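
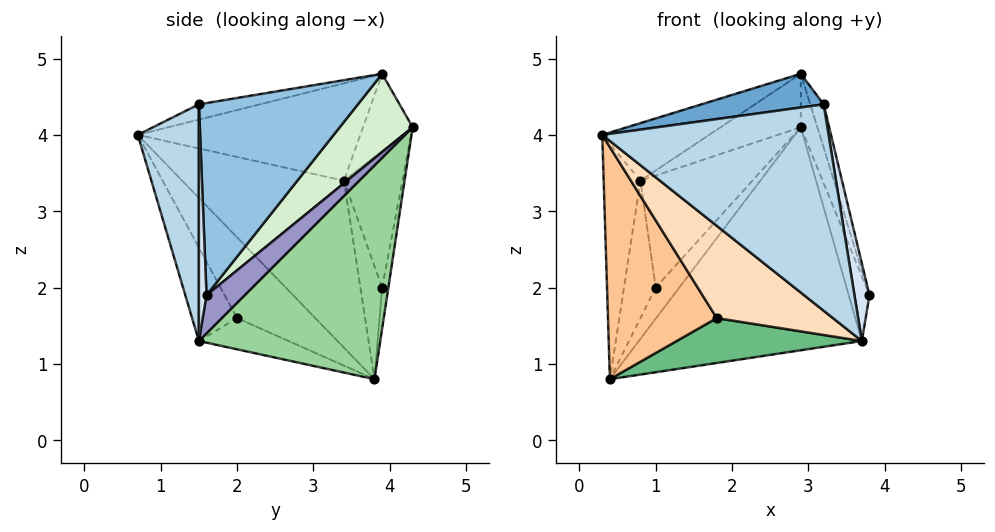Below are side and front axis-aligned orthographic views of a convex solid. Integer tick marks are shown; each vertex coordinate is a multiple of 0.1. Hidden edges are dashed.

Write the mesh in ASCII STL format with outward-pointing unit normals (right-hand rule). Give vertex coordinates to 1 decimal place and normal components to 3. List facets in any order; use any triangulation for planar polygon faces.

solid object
 facet normal -0.087 -0.174 0.981
  outer loop
   vertex 3.2 1.5 4.4
   vertex 2.9 3.9 4.8
   vertex 0.3 0.7 4.0
  endloop
 endfacet
 facet normal 0.968 0.082 0.236
  outer loop
   vertex 3.2 1.5 4.4
   vertex 3.8 1.6 1.9
   vertex 2.9 3.9 4.8
  endloop
 endfacet
 facet normal 0.260 -0.965 0.042
  outer loop
   vertex 3.7 1.5 1.3
   vertex 3.2 1.5 4.4
   vertex 0.3 0.7 4.0
  endloop
 endfacet
 facet normal 0.452 -0.889 0.073
  outer loop
   vertex 3.7 1.5 1.3
   vertex 3.8 1.6 1.9
   vertex 3.2 1.5 4.4
  endloop
 endfacet
 facet normal -0.959 0.218 0.181
  outer loop
   vertex 0.8 3.4 3.4
   vertex 0.4 3.8 0.8
   vertex 0.3 0.7 4.0
  endloop
 endfacet
 facet normal -0.578 0.278 0.768
  outer loop
   vertex 0.8 3.4 3.4
   vertex 0.3 0.7 4.0
   vertex 2.9 3.9 4.8
  endloop
 endfacet
 facet normal -0.455 -0.632 -0.627
  outer loop
   vertex 1.8 2.0 1.6
   vertex 0.3 0.7 4.0
   vertex 0.4 3.8 0.8
  endloop
 endfacet
 facet normal -0.291 -0.753 -0.590
  outer loop
   vertex 1.8 2.0 1.6
   vertex 3.7 1.5 1.3
   vertex 0.3 0.7 4.0
  endloop
 endfacet
 facet normal -0.271 -0.559 -0.784
  outer loop
   vertex 1.8 2.0 1.6
   vertex 0.4 3.8 0.8
   vertex 3.7 1.5 1.3
  endloop
 endfacet
 facet normal 0.542 0.667 -0.512
  outer loop
   vertex 2.9 4.3 4.1
   vertex 3.7 1.5 1.3
   vertex 0.4 3.8 0.8
  endloop
 endfacet
 facet normal -0.473 0.765 0.437
  outer loop
   vertex 2.9 4.3 4.1
   vertex 0.8 3.4 3.4
   vertex 2.9 3.9 4.8
  endloop
 endfacet
 facet normal 0.967 0.220 0.126
  outer loop
   vertex 2.9 4.3 4.1
   vertex 2.9 3.9 4.8
   vertex 3.8 1.6 1.9
  endloop
 endfacet
 facet normal 0.857 0.465 -0.220
  outer loop
   vertex 2.9 4.3 4.1
   vertex 3.8 1.6 1.9
   vertex 3.7 1.5 1.3
  endloop
 endfacet
 facet normal -0.553 0.807 0.209
  outer loop
   vertex 1.0 3.9 2.0
   vertex 0.4 3.8 0.8
   vertex 0.8 3.4 3.4
  endloop
 endfacet
 facet normal -0.256 0.966 0.047
  outer loop
   vertex 1.0 3.9 2.0
   vertex 2.9 4.3 4.1
   vertex 0.4 3.8 0.8
  endloop
 endfacet
 facet normal -0.449 0.860 0.243
  outer loop
   vertex 1.0 3.9 2.0
   vertex 0.8 3.4 3.4
   vertex 2.9 4.3 4.1
  endloop
 endfacet
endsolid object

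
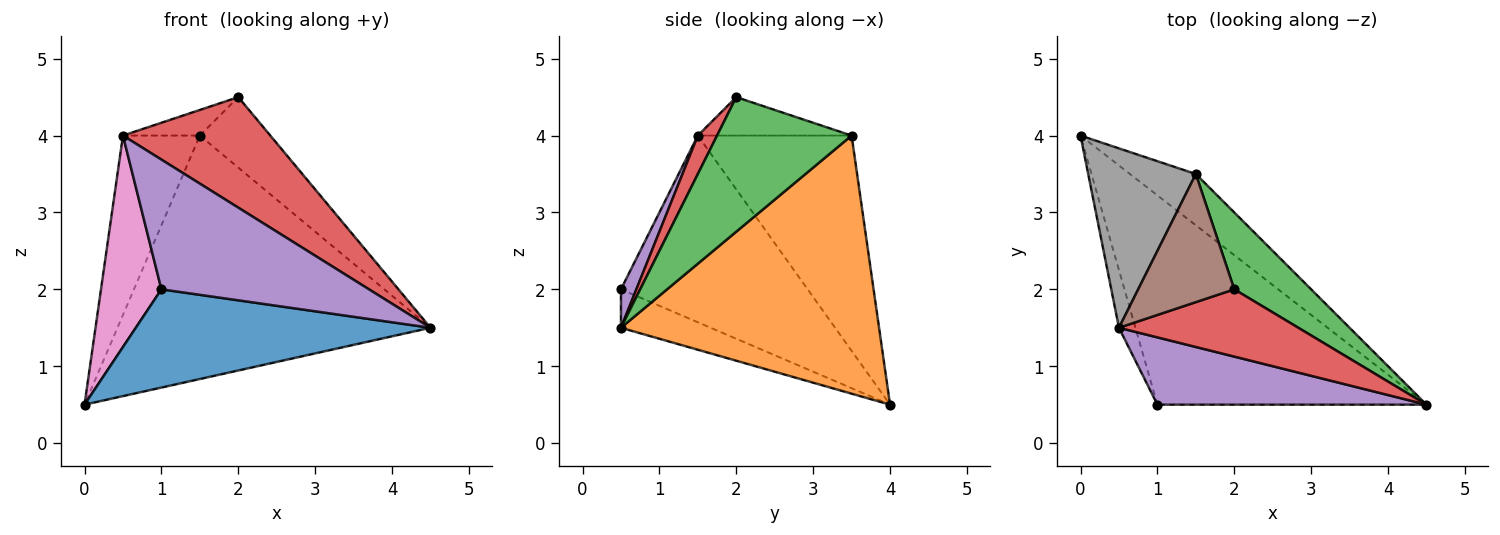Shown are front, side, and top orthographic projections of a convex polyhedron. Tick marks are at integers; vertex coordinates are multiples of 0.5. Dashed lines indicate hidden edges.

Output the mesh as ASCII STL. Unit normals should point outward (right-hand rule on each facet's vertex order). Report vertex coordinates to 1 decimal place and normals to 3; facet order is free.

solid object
 facet normal -0.128 -0.421 -0.898
  outer loop
   vertex 1.0 0.5 2.0
   vertex 0.0 4.0 0.5
   vertex 4.5 0.5 1.5
  endloop
 endfacet
 facet normal 0.628 0.762 -0.160
  outer loop
   vertex 1.5 3.5 4.0
   vertex 4.5 0.5 1.5
   vertex 0.0 4.0 0.5
  endloop
 endfacet
 facet normal 0.790 0.414 0.452
  outer loop
   vertex 1.5 3.5 4.0
   vertex 2.0 2.0 4.5
   vertex 4.5 0.5 1.5
  endloop
 endfacet
 facet normal 0.111 -0.849 0.517
  outer loop
   vertex 0.5 1.5 4.0
   vertex 4.5 0.5 1.5
   vertex 2.0 2.0 4.5
  endloop
 endfacet
 facet normal 0.066 -0.886 0.459
  outer loop
   vertex 0.5 1.5 4.0
   vertex 1.0 0.5 2.0
   vertex 4.5 0.5 1.5
  endloop
 endfacet
 facet normal -0.365 0.183 0.913
  outer loop
   vertex 0.5 1.5 4.0
   vertex 2.0 2.0 4.5
   vertex 1.5 3.5 4.0
  endloop
 endfacet
 facet normal -0.948 -0.307 -0.084
  outer loop
   vertex 0.5 1.5 4.0
   vertex 0.0 4.0 0.5
   vertex 1.0 0.5 2.0
  endloop
 endfacet
 facet normal -0.816 0.408 0.408
  outer loop
   vertex 0.5 1.5 4.0
   vertex 1.5 3.5 4.0
   vertex 0.0 4.0 0.5
  endloop
 endfacet
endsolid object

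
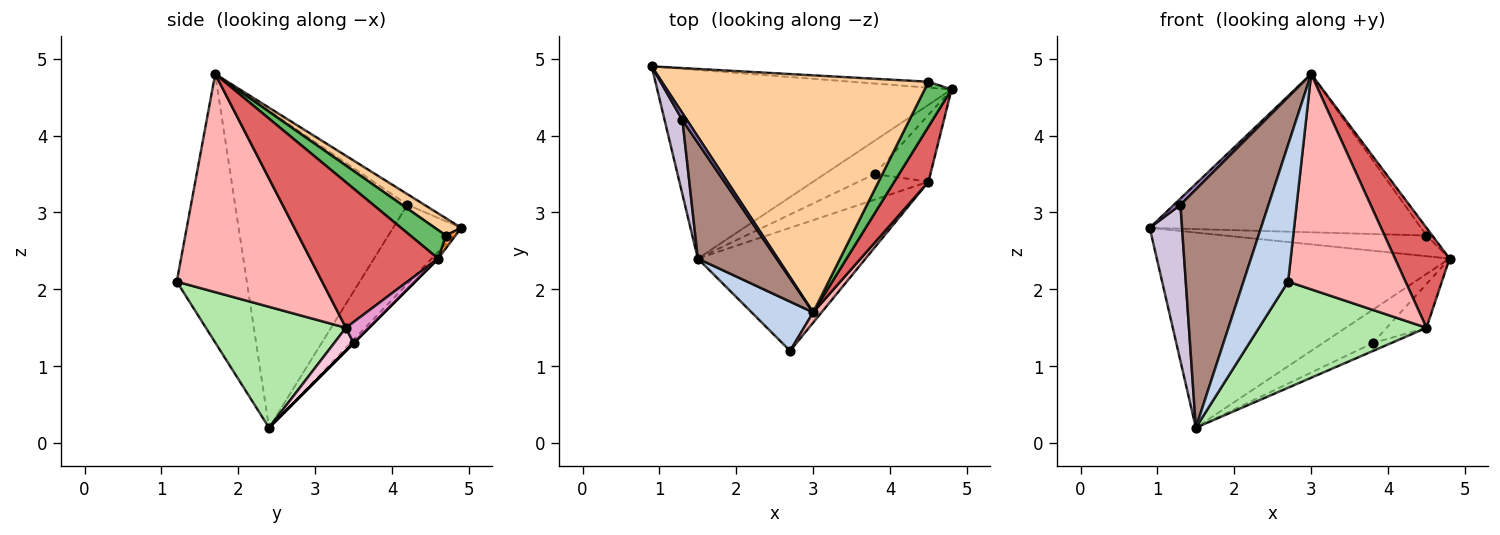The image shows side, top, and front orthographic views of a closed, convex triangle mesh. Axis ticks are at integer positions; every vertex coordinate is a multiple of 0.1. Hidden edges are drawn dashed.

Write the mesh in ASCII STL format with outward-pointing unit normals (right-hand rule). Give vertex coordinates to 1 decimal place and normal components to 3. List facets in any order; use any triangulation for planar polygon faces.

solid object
 facet normal -0.016 0.719 -0.695
  outer loop
   vertex 1.5 2.4 0.2
   vertex 0.9 4.9 2.8
   vertex 4.8 4.6 2.4
  endloop
 endfacet
 facet normal -0.828 -0.528 0.190
  outer loop
   vertex 1.5 2.4 0.2
   vertex 2.7 1.2 2.1
   vertex 3.0 1.7 4.8
  endloop
 endfacet
 facet normal 0.046 0.961 -0.274
  outer loop
   vertex 4.5 4.7 2.7
   vertex 4.8 4.6 2.4
   vertex 0.9 4.9 2.8
  endloop
 endfacet
 facet normal 0.054 0.554 0.830
  outer loop
   vertex 4.5 4.7 2.7
   vertex 0.9 4.9 2.8
   vertex 3.0 1.7 4.8
  endloop
 endfacet
 facet normal 0.721 0.117 0.682
  outer loop
   vertex 4.5 4.7 2.7
   vertex 3.0 1.7 4.8
   vertex 4.8 4.6 2.4
  endloop
 endfacet
 facet normal 0.479 -0.573 -0.665
  outer loop
   vertex 4.5 3.4 1.5
   vertex 2.7 1.2 2.1
   vertex 1.5 2.4 0.2
  endloop
 endfacet
 facet normal 0.899 -0.383 0.211
  outer loop
   vertex 4.5 3.4 1.5
   vertex 4.8 4.6 2.4
   vertex 3.0 1.7 4.8
  endloop
 endfacet
 facet normal 0.778 -0.628 0.030
  outer loop
   vertex 4.5 3.4 1.5
   vertex 3.0 1.7 4.8
   vertex 2.7 1.2 2.1
  endloop
 endfacet
 facet normal -0.865 -0.334 0.374
  outer loop
   vertex 1.3 4.2 3.1
   vertex 3.0 1.7 4.8
   vertex 0.9 4.9 2.8
  endloop
 endfacet
 facet normal -0.885 -0.420 0.200
  outer loop
   vertex 1.3 4.2 3.1
   vertex 0.9 4.9 2.8
   vertex 1.5 2.4 0.2
  endloop
 endfacet
 facet normal -0.869 -0.444 0.216
  outer loop
   vertex 1.3 4.2 3.1
   vertex 1.5 2.4 0.2
   vertex 3.0 1.7 4.8
  endloop
 endfacet
 facet normal 0.000 0.707 -0.707
  outer loop
   vertex 3.8 3.5 1.3
   vertex 1.5 2.4 0.2
   vertex 4.8 4.6 2.4
  endloop
 endfacet
 facet normal 0.302 0.522 -0.797
  outer loop
   vertex 3.8 3.5 1.3
   vertex 4.8 4.6 2.4
   vertex 4.5 3.4 1.5
  endloop
 endfacet
 facet normal 0.301 0.282 -0.911
  outer loop
   vertex 3.8 3.5 1.3
   vertex 4.5 3.4 1.5
   vertex 1.5 2.4 0.2
  endloop
 endfacet
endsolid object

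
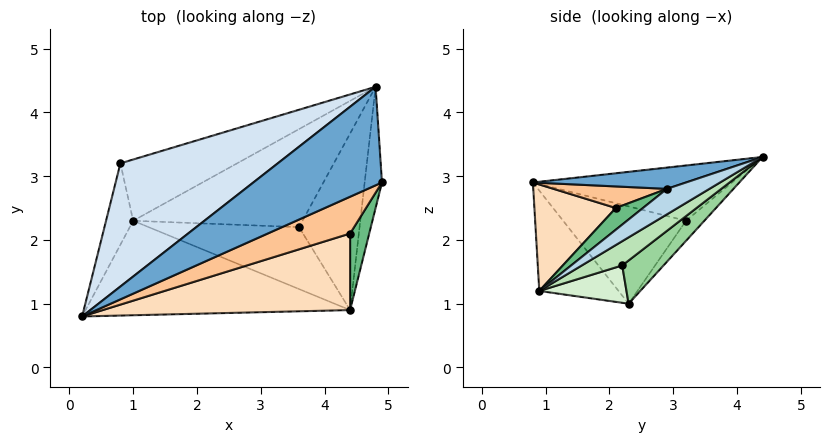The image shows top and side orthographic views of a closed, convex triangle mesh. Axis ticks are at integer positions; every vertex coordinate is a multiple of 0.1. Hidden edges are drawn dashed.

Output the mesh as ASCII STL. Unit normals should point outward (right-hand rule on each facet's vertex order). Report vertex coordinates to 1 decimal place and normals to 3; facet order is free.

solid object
 facet normal 0.155 -0.303 0.940
  outer loop
   vertex 4.8 4.4 3.3
   vertex 0.2 0.8 2.9
   vertex 4.9 2.9 2.8
  endloop
 endfacet
 facet normal -0.251 -0.705 -0.663
  outer loop
   vertex 4.4 0.9 1.2
   vertex 0.2 0.8 2.9
   vertex 1.0 2.3 1.0
  endloop
 endfacet
 facet normal 0.804 0.236 -0.546
  outer loop
   vertex 4.4 0.9 1.2
   vertex 4.8 4.4 3.3
   vertex 4.9 2.9 2.8
  endloop
 endfacet
 facet normal -0.316 0.304 0.899
  outer loop
   vertex 0.8 3.2 2.3
   vertex 0.2 0.8 2.9
   vertex 4.8 4.4 3.3
  endloop
 endfacet
 facet normal -0.949 0.171 -0.264
  outer loop
   vertex 0.8 3.2 2.3
   vertex 1.0 2.3 1.0
   vertex 0.2 0.8 2.9
  endloop
 endfacet
 facet normal -0.099 0.811 -0.577
  outer loop
   vertex 0.8 3.2 2.3
   vertex 4.8 4.4 3.3
   vertex 1.0 2.3 1.0
  endloop
 endfacet
 facet normal 0.225 -0.462 0.858
  outer loop
   vertex 4.4 2.1 2.5
   vertex 4.9 2.9 2.8
   vertex 0.2 0.8 2.9
  endloop
 endfacet
 facet normal 0.280 -0.705 0.651
  outer loop
   vertex 4.4 2.1 2.5
   vertex 0.2 0.8 2.9
   vertex 4.4 0.9 1.2
  endloop
 endfacet
 facet normal 0.609 -0.583 0.538
  outer loop
   vertex 4.4 2.1 2.5
   vertex 4.4 0.9 1.2
   vertex 4.9 2.9 2.8
  endloop
 endfacet
 facet normal 0.211 0.523 -0.826
  outer loop
   vertex 3.6 2.2 1.6
   vertex 1.0 2.3 1.0
   vertex 4.8 4.4 3.3
  endloop
 endfacet
 facet normal 0.331 0.457 -0.825
  outer loop
   vertex 3.6 2.2 1.6
   vertex 4.8 4.4 3.3
   vertex 4.4 0.9 1.2
  endloop
 endfacet
 facet normal 0.220 0.408 -0.886
  outer loop
   vertex 3.6 2.2 1.6
   vertex 4.4 0.9 1.2
   vertex 1.0 2.3 1.0
  endloop
 endfacet
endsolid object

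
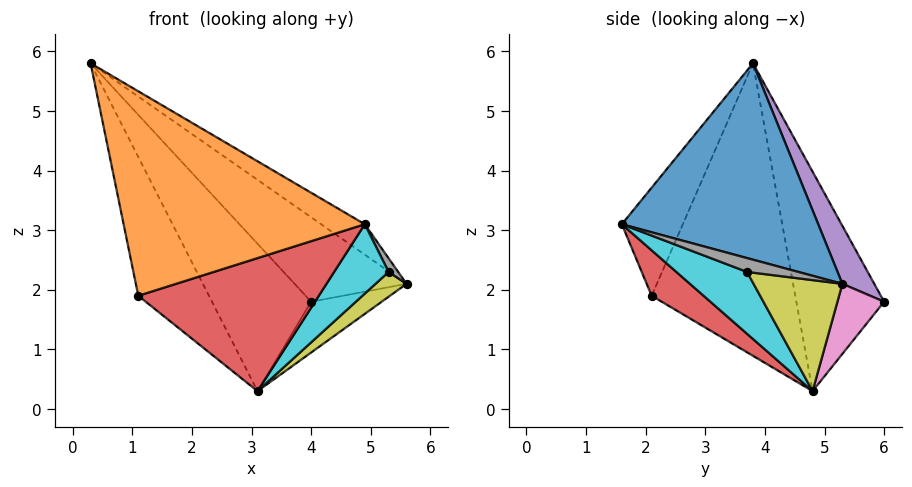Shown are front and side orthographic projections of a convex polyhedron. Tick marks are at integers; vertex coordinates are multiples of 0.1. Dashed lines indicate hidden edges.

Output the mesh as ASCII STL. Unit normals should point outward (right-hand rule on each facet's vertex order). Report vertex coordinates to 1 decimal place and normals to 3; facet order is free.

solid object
 facet normal 0.545 0.121 0.830
  outer loop
   vertex 4.9 1.6 3.1
   vertex 5.6 5.3 2.1
   vertex 0.3 3.8 5.8
  endloop
 endfacet
 facet normal -0.230 -0.909 0.349
  outer loop
   vertex 1.1 2.1 1.9
   vertex 4.9 1.6 3.1
   vertex 0.3 3.8 5.8
  endloop
 endfacet
 facet normal -0.840 0.413 -0.352
  outer loop
   vertex 1.1 2.1 1.9
   vertex 0.3 3.8 5.8
   vertex 3.1 4.8 0.3
  endloop
 endfacet
 facet normal 0.171 -0.593 -0.787
  outer loop
   vertex 1.1 2.1 1.9
   vertex 3.1 4.8 0.3
   vertex 4.9 1.6 3.1
  endloop
 endfacet
 facet normal 0.216 0.757 0.616
  outer loop
   vertex 4.0 6.0 1.8
   vertex 0.3 3.8 5.8
   vertex 5.6 5.3 2.1
  endloop
 endfacet
 facet normal -0.650 0.734 -0.197
  outer loop
   vertex 4.0 6.0 1.8
   vertex 3.1 4.8 0.3
   vertex 0.3 3.8 5.8
  endloop
 endfacet
 facet normal 0.391 0.590 -0.706
  outer loop
   vertex 4.0 6.0 1.8
   vertex 5.6 5.3 2.1
   vertex 3.1 4.8 0.3
  endloop
 endfacet
 facet normal 0.983 -0.183 0.011
  outer loop
   vertex 5.3 3.7 2.3
   vertex 5.6 5.3 2.1
   vertex 4.9 1.6 3.1
  endloop
 endfacet
 facet normal 0.599 -0.209 -0.773
  outer loop
   vertex 5.3 3.7 2.3
   vertex 3.1 4.8 0.3
   vertex 5.6 5.3 2.1
  endloop
 endfacet
 facet normal 0.505 -0.390 -0.770
  outer loop
   vertex 5.3 3.7 2.3
   vertex 4.9 1.6 3.1
   vertex 3.1 4.8 0.3
  endloop
 endfacet
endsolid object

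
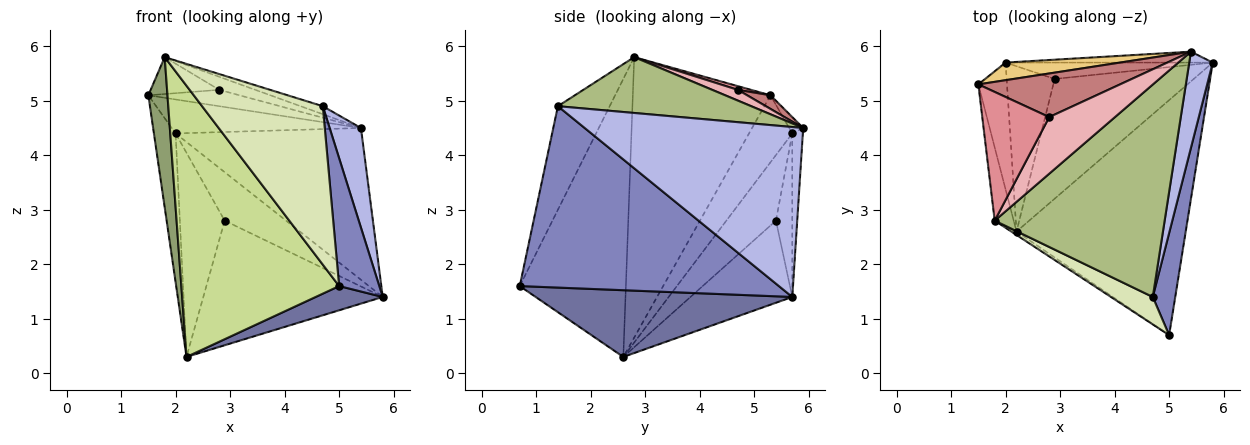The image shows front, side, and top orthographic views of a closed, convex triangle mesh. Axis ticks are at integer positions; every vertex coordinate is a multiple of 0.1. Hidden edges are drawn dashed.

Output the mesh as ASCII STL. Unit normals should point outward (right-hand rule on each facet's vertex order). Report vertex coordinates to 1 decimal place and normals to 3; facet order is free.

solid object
 facet normal 0.365 -0.095 -0.926
  outer loop
   vertex 2.2 2.6 0.3
   vertex 5.8 5.7 1.4
   vertex 5.0 0.7 1.6
  endloop
 endfacet
 facet normal 0.981 -0.152 0.121
  outer loop
   vertex 4.7 1.4 4.9
   vertex 5.0 0.7 1.6
   vertex 5.8 5.7 1.4
  endloop
 endfacet
 facet normal -0.379 0.667 -0.641
  outer loop
   vertex 2.9 5.4 2.8
   vertex 5.8 5.7 1.4
   vertex 2.2 2.6 0.3
  endloop
 endfacet
 facet normal 0.981 -0.141 0.136
  outer loop
   vertex 5.4 5.9 4.5
   vertex 4.7 1.4 4.9
   vertex 5.8 5.7 1.4
  endloop
 endfacet
 facet normal -0.988 -0.137 -0.067
  outer loop
   vertex 1.8 2.8 5.8
   vertex 1.5 5.3 5.1
   vertex 2.2 2.6 0.3
  endloop
 endfacet
 facet normal 0.312 0.036 0.949
  outer loop
   vertex 1.8 2.8 5.8
   vertex 4.7 1.4 4.9
   vertex 5.4 5.9 4.5
  endloop
 endfacet
 facet normal -0.558 -0.830 -0.010
  outer loop
   vertex 1.8 2.8 5.8
   vertex 2.2 2.6 0.3
   vertex 5.0 0.7 1.6
  endloop
 endfacet
 facet normal -0.389 -0.908 0.157
  outer loop
   vertex 1.8 2.8 5.8
   vertex 5.0 0.7 1.6
   vertex 4.7 1.4 4.9
  endloop
 endfacet
 facet normal -0.245 0.919 -0.310
  outer loop
   vertex 2.0 5.7 4.4
   vertex 5.8 5.7 1.4
   vertex 2.9 5.4 2.8
  endloop
 endfacet
 facet normal -0.056 0.996 -0.072
  outer loop
   vertex 2.0 5.7 4.4
   vertex 5.4 5.9 4.5
   vertex 5.8 5.7 1.4
  endloop
 endfacet
 facet normal -0.066 0.886 0.459
  outer loop
   vertex 2.0 5.7 4.4
   vertex 1.5 5.3 5.1
   vertex 5.4 5.9 4.5
  endloop
 endfacet
 facet normal -0.835 0.419 -0.357
  outer loop
   vertex 2.0 5.7 4.4
   vertex 2.2 2.6 0.3
   vertex 1.5 5.3 5.1
  endloop
 endfacet
 facet normal -0.652 0.589 -0.477
  outer loop
   vertex 2.0 5.7 4.4
   vertex 2.9 5.4 2.8
   vertex 2.2 2.6 0.3
  endloop
 endfacet
 facet normal 0.090 0.350 0.933
  outer loop
   vertex 2.8 4.7 5.2
   vertex 5.4 5.9 4.5
   vertex 1.5 5.3 5.1
  endloop
 endfacet
 facet normal 0.053 0.275 0.960
  outer loop
   vertex 2.8 4.7 5.2
   vertex 1.5 5.3 5.1
   vertex 1.8 2.8 5.8
  endloop
 endfacet
 facet normal 0.157 0.221 0.962
  outer loop
   vertex 2.8 4.7 5.2
   vertex 1.8 2.8 5.8
   vertex 5.4 5.9 4.5
  endloop
 endfacet
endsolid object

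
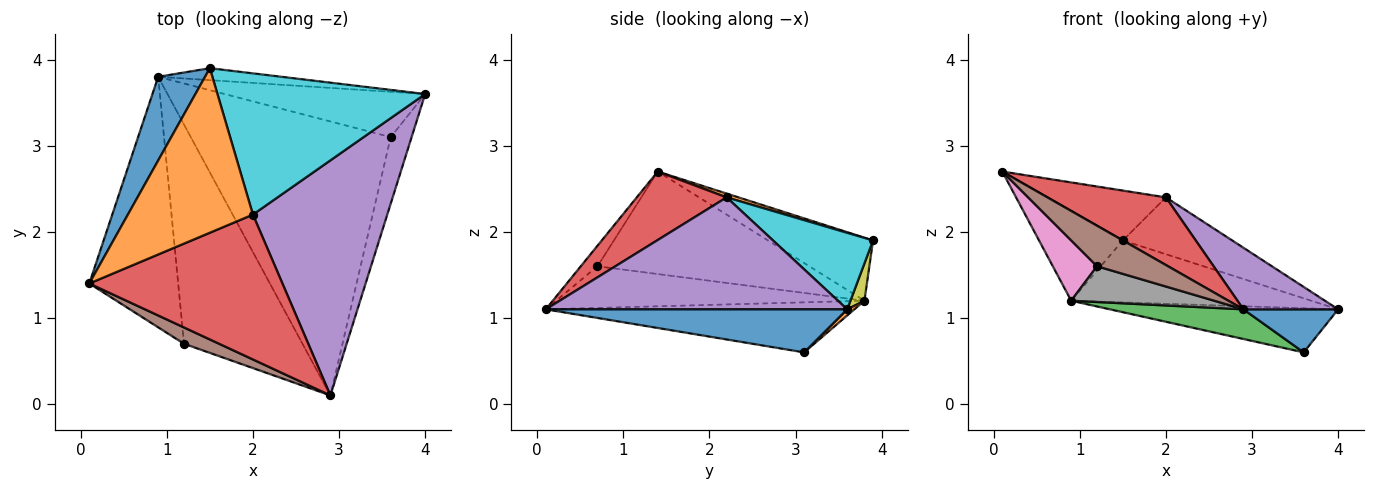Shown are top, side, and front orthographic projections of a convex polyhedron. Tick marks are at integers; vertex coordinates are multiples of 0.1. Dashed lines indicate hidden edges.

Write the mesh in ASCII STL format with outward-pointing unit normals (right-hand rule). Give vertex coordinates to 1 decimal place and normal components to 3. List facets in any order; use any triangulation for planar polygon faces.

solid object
 facet normal 0.866 -0.272 -0.420
  outer loop
   vertex 3.6 3.1 0.6
   vertex 4.0 3.6 1.1
   vertex 2.9 0.1 1.1
  endloop
 endfacet
 facet normal 0.022 0.698 -0.716
  outer loop
   vertex 0.9 3.8 1.2
   vertex 4.0 3.6 1.1
   vertex 3.6 3.1 0.6
  endloop
 endfacet
 facet normal -0.241 -0.104 -0.965
  outer loop
   vertex 0.9 3.8 1.2
   vertex 3.6 3.1 0.6
   vertex 2.9 0.1 1.1
  endloop
 endfacet
 facet normal 0.306 -0.403 0.863
  outer loop
   vertex 2.0 2.2 2.4
   vertex 0.1 1.4 2.7
   vertex 2.9 0.1 1.1
  endloop
 endfacet
 facet normal 0.628 -0.197 0.753
  outer loop
   vertex 2.0 2.2 2.4
   vertex 2.9 0.1 1.1
   vertex 4.0 3.6 1.1
  endloop
 endfacet
 facet normal -0.213 -0.907 0.364
  outer loop
   vertex 1.2 0.7 1.6
   vertex 2.9 0.1 1.1
   vertex 0.1 1.4 2.7
  endloop
 endfacet
 facet normal -0.746 -0.156 -0.647
  outer loop
   vertex 1.2 0.7 1.6
   vertex 0.1 1.4 2.7
   vertex 0.9 3.8 1.2
  endloop
 endfacet
 facet normal -0.328 -0.152 -0.932
  outer loop
   vertex 1.2 0.7 1.6
   vertex 0.9 3.8 1.2
   vertex 2.9 0.1 1.1
  endloop
 endfacet
 facet normal 0.057 0.980 -0.189
  outer loop
   vertex 1.5 3.9 1.9
   vertex 4.0 3.6 1.1
   vertex 0.9 3.8 1.2
  endloop
 endfacet
 facet normal 0.323 0.353 0.878
  outer loop
   vertex 1.5 3.9 1.9
   vertex 2.0 2.2 2.4
   vertex 4.0 3.6 1.1
  endloop
 endfacet
 facet normal -0.676 0.539 0.502
  outer loop
   vertex 1.5 3.9 1.9
   vertex 0.9 3.8 1.2
   vertex 0.1 1.4 2.7
  endloop
 endfacet
 facet normal 0.029 0.290 0.957
  outer loop
   vertex 1.5 3.9 1.9
   vertex 0.1 1.4 2.7
   vertex 2.0 2.2 2.4
  endloop
 endfacet
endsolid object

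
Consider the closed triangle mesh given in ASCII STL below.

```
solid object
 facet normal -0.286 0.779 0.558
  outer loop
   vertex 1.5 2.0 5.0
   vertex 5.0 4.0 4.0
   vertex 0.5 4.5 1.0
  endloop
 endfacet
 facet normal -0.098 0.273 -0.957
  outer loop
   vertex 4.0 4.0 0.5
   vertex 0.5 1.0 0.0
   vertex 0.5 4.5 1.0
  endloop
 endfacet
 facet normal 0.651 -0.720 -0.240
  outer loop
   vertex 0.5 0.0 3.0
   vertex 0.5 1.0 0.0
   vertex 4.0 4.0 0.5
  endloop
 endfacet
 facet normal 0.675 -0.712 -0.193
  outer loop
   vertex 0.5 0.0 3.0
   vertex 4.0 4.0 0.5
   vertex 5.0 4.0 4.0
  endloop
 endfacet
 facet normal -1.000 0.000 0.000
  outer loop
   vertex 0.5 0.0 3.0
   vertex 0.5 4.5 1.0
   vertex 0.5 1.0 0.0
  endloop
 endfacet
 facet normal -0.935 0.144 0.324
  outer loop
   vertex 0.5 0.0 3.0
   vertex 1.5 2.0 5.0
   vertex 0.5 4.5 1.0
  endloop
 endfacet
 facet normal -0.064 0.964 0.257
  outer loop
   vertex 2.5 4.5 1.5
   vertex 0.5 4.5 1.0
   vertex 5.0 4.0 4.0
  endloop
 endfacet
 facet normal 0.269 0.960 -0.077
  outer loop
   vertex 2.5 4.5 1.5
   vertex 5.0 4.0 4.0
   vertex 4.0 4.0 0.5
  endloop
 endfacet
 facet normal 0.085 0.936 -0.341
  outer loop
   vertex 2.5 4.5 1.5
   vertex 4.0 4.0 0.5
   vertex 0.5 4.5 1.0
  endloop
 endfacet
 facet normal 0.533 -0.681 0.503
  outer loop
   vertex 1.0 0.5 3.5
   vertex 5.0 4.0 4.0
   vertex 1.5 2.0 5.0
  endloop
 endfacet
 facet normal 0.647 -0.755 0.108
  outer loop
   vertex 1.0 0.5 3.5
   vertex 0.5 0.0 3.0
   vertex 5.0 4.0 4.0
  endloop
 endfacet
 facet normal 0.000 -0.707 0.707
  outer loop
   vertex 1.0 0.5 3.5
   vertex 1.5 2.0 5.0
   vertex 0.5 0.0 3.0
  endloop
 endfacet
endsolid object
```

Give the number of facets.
12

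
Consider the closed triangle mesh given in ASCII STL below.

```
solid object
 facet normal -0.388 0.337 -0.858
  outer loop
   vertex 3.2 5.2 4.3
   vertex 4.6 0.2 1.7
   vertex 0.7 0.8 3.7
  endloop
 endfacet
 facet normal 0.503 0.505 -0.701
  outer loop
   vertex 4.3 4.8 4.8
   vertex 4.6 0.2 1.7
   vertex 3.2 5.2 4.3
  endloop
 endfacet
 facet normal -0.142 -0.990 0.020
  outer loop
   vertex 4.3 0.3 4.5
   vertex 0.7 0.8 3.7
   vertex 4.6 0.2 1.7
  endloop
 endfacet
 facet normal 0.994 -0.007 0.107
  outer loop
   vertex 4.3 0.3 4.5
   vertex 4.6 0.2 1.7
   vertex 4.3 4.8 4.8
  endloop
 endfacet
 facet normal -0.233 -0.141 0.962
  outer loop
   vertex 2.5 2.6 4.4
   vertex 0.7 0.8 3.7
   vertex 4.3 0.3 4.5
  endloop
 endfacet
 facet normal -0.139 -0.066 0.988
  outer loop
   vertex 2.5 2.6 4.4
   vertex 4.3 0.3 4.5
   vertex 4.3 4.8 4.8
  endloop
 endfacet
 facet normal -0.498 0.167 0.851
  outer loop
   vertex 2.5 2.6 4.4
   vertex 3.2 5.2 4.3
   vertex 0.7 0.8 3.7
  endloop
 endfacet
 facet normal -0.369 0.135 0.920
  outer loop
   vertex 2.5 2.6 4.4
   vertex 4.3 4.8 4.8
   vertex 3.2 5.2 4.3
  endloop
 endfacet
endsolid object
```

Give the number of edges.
12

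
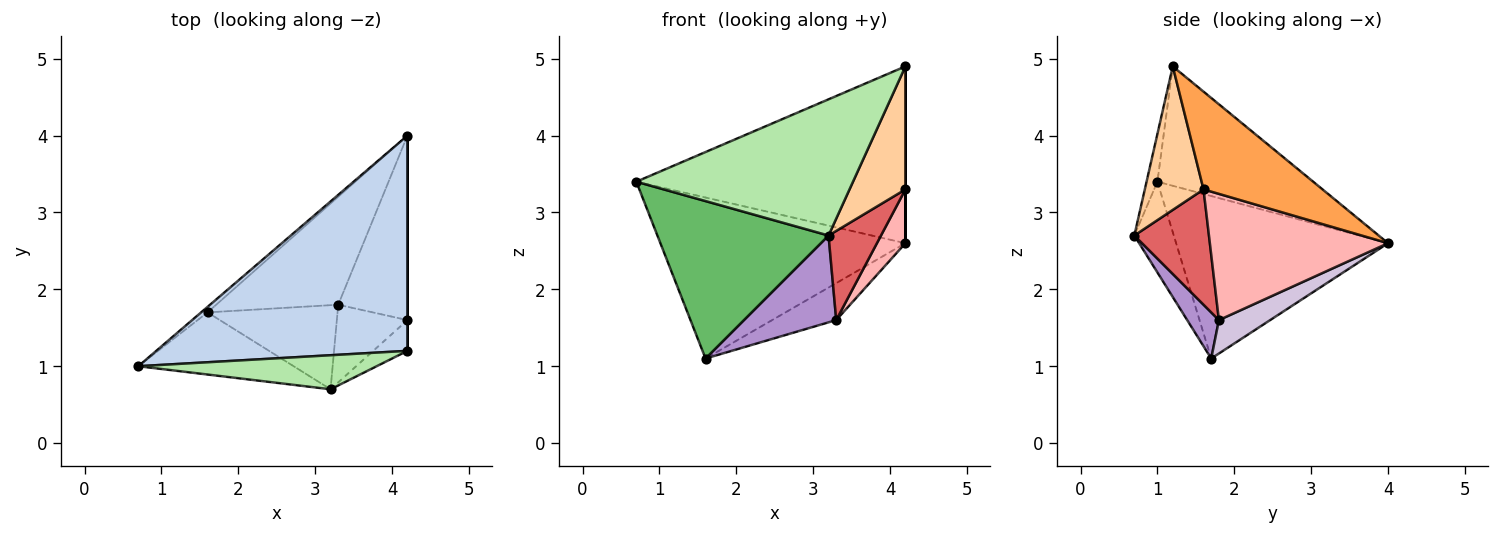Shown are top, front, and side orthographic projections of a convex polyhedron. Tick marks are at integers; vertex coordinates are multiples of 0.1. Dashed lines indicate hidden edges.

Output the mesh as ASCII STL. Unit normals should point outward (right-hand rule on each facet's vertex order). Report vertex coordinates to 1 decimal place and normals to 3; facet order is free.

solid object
 facet normal -0.654 0.756 -0.026
  outer loop
   vertex 1.6 1.7 1.1
   vertex 0.7 1.0 3.4
   vertex 4.2 4.0 2.6
  endloop
 endfacet
 facet normal -0.345 0.596 0.725
  outer loop
   vertex 4.2 1.2 4.9
   vertex 4.2 4.0 2.6
   vertex 0.7 1.0 3.4
  endloop
 endfacet
 facet normal 1.000 0.000 0.000
  outer loop
   vertex 4.2 1.2 4.9
   vertex 4.2 1.6 3.3
   vertex 4.2 4.0 2.6
  endloop
 endfacet
 facet normal 0.714 -0.680 -0.170
  outer loop
   vertex 3.2 0.7 2.7
   vertex 4.2 1.6 3.3
   vertex 4.2 1.2 4.9
  endloop
 endfacet
 facet normal -0.210 -0.910 -0.359
  outer loop
   vertex 3.2 0.7 2.7
   vertex 0.7 1.0 3.4
   vertex 1.6 1.7 1.1
  endloop
 endfacet
 facet normal -0.048 -0.969 0.242
  outer loop
   vertex 3.2 0.7 2.7
   vertex 4.2 1.2 4.9
   vertex 0.7 1.0 3.4
  endloop
 endfacet
 facet normal 0.731 -0.514 -0.448
  outer loop
   vertex 3.3 1.8 1.6
   vertex 4.2 1.6 3.3
   vertex 3.2 0.7 2.7
  endloop
 endfacet
 facet normal 0.868 -0.139 -0.476
  outer loop
   vertex 3.3 1.8 1.6
   vertex 4.2 4.0 2.6
   vertex 4.2 1.6 3.3
  endloop
 endfacet
 facet normal 0.240 -0.697 -0.676
  outer loop
   vertex 3.3 1.8 1.6
   vertex 3.2 0.7 2.7
   vertex 1.6 1.7 1.1
  endloop
 endfacet
 facet normal 0.251 0.314 -0.916
  outer loop
   vertex 3.3 1.8 1.6
   vertex 1.6 1.7 1.1
   vertex 4.2 4.0 2.6
  endloop
 endfacet
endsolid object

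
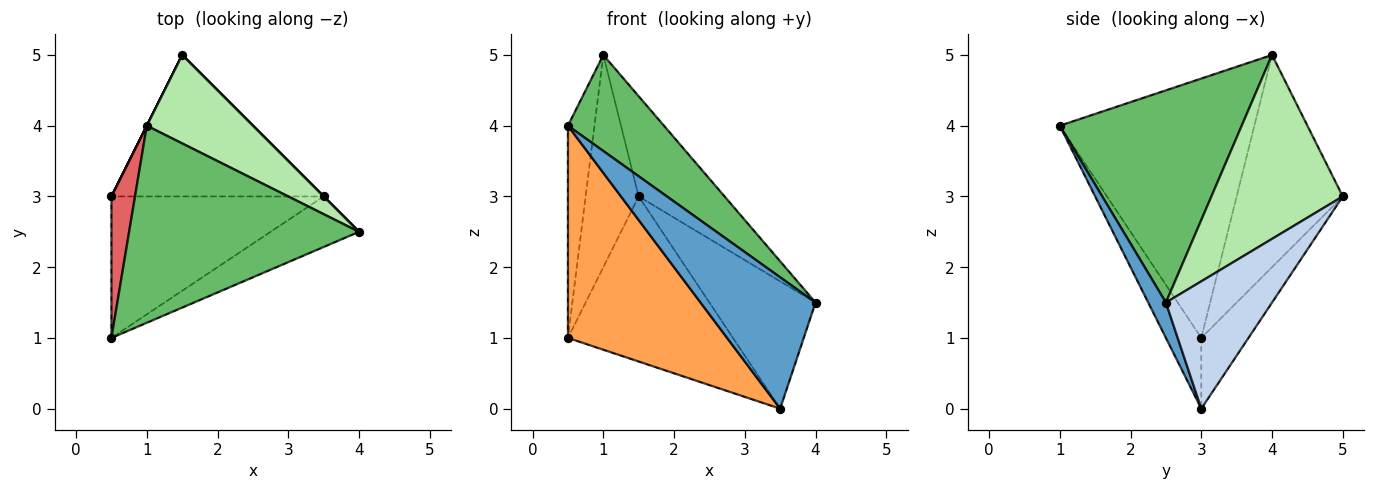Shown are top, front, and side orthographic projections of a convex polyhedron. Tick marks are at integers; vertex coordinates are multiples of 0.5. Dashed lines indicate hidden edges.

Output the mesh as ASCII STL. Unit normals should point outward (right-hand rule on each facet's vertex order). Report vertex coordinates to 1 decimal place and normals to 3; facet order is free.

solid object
 facet normal 0.142 -0.924 -0.355
  outer loop
   vertex 3.5 3.0 0.0
   vertex 4.0 2.5 1.5
   vertex 0.5 1.0 4.0
  endloop
 endfacet
 facet normal 0.707 0.707 0.000
  outer loop
   vertex 3.5 3.0 0.0
   vertex 1.5 5.0 3.0
   vertex 4.0 2.5 1.5
  endloop
 endfacet
 facet normal -0.182 -0.818 -0.545
  outer loop
   vertex 0.5 3.0 1.0
   vertex 3.5 3.0 0.0
   vertex 0.5 1.0 4.0
  endloop
 endfacet
 facet normal -0.212 0.742 -0.636
  outer loop
   vertex 0.5 3.0 1.0
   vertex 1.5 5.0 3.0
   vertex 3.5 3.0 0.0
  endloop
 endfacet
 facet normal 0.639 -0.337 0.692
  outer loop
   vertex 1.0 4.0 5.0
   vertex 0.5 1.0 4.0
   vertex 4.0 2.5 1.5
  endloop
 endfacet
 facet normal 0.754 0.493 0.435
  outer loop
   vertex 1.0 4.0 5.0
   vertex 4.0 2.5 1.5
   vertex 1.5 5.0 3.0
  endloop
 endfacet
 facet normal -0.987 0.135 0.090
  outer loop
   vertex 1.0 4.0 5.0
   vertex 0.5 3.0 1.0
   vertex 0.5 1.0 4.0
  endloop
 endfacet
 facet normal -0.894 0.447 0.000
  outer loop
   vertex 1.0 4.0 5.0
   vertex 1.5 5.0 3.0
   vertex 0.5 3.0 1.0
  endloop
 endfacet
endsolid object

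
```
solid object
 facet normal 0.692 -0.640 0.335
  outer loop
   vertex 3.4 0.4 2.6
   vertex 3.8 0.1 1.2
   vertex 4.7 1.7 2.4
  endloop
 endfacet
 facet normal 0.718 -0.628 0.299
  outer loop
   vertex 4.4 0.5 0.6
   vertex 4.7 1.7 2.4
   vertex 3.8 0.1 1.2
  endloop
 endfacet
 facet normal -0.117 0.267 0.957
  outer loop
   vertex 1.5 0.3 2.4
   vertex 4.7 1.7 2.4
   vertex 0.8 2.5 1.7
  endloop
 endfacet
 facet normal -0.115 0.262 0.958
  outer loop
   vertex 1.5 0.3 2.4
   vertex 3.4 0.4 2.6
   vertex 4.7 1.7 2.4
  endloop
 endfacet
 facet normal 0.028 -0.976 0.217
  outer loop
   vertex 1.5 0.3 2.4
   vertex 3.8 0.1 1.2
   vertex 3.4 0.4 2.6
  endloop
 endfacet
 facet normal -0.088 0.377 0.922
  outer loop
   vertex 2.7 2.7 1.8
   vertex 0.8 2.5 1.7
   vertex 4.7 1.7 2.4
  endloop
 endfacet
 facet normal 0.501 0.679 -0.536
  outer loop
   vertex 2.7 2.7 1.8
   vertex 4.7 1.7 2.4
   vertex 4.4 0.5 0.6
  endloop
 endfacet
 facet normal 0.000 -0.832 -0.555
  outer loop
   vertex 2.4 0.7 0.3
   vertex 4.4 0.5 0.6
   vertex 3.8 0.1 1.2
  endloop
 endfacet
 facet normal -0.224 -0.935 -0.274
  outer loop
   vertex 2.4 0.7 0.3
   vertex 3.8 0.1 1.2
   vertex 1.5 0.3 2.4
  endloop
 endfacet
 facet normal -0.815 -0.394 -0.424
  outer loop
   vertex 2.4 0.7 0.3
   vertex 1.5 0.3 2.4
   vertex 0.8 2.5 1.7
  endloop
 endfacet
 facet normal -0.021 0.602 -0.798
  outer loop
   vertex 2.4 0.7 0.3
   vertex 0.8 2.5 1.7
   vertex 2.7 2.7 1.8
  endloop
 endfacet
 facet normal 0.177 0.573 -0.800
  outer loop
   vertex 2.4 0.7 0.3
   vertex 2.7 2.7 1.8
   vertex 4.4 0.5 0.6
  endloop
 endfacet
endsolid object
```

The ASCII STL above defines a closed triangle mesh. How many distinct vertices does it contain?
8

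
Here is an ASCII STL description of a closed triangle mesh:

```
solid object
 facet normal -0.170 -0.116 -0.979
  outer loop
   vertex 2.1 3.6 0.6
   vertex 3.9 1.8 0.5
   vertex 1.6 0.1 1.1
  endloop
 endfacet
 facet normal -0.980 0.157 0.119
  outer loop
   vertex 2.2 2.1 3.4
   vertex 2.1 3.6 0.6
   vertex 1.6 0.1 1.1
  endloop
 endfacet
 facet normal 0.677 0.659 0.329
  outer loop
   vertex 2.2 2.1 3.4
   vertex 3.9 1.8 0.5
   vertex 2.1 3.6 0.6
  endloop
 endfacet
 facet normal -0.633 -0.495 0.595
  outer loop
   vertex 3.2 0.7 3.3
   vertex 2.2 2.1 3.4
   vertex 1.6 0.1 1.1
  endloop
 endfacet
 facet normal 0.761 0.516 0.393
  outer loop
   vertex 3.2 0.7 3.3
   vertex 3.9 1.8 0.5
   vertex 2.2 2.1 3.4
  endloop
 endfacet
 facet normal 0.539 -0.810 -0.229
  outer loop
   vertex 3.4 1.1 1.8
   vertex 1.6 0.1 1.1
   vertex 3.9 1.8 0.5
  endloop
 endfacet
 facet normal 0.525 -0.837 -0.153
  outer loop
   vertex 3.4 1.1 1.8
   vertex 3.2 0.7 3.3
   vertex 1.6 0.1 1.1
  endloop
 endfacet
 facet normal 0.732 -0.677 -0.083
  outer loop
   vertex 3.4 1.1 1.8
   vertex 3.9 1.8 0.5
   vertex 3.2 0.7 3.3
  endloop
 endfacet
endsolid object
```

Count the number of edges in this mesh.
12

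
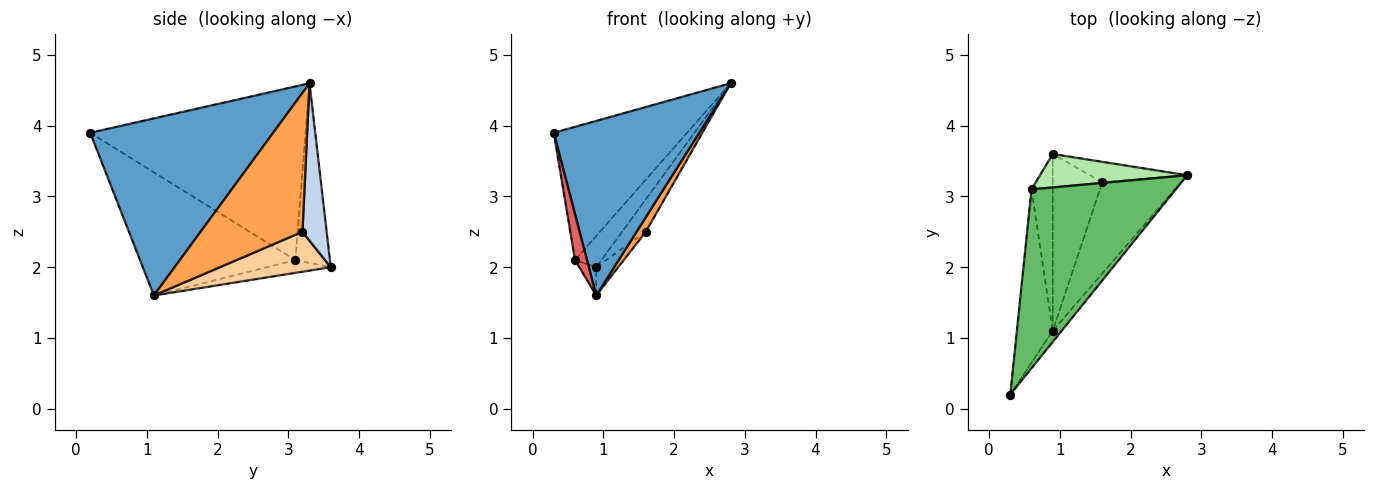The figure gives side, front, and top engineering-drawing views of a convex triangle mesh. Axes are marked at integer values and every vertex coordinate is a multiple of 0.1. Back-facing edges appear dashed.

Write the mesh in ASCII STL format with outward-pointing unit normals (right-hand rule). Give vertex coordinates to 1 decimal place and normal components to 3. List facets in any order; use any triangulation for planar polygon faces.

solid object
 facet normal 0.782 -0.622 -0.039
  outer loop
   vertex 0.9 1.1 1.6
   vertex 2.8 3.3 4.6
   vertex 0.3 0.2 3.9
  endloop
 endfacet
 facet normal 0.654 0.639 -0.404
  outer loop
   vertex 1.6 3.2 2.5
   vertex 0.9 3.6 2.0
   vertex 2.8 3.3 4.6
  endloop
 endfacet
 facet normal 0.867 -0.078 -0.492
  outer loop
   vertex 1.6 3.2 2.5
   vertex 2.8 3.3 4.6
   vertex 0.9 1.1 1.6
  endloop
 endfacet
 facet normal 0.623 0.124 -0.773
  outer loop
   vertex 1.6 3.2 2.5
   vertex 0.9 1.1 1.6
   vertex 0.9 3.6 2.0
  endloop
 endfacet
 facet normal -0.695 0.430 0.577
  outer loop
   vertex 0.6 3.1 2.1
   vertex 0.3 0.2 3.9
   vertex 2.8 3.3 4.6
  endloop
 endfacet
 facet normal -0.666 0.509 0.545
  outer loop
   vertex 0.6 3.1 2.1
   vertex 2.8 3.3 4.6
   vertex 0.9 3.6 2.0
  endloop
 endfacet
 facet normal -0.958 -0.074 -0.279
  outer loop
   vertex 0.6 3.1 2.1
   vertex 0.9 1.1 1.6
   vertex 0.3 0.2 3.9
  endloop
 endfacet
 facet normal -0.510 0.136 -0.850
  outer loop
   vertex 0.6 3.1 2.1
   vertex 0.9 3.6 2.0
   vertex 0.9 1.1 1.6
  endloop
 endfacet
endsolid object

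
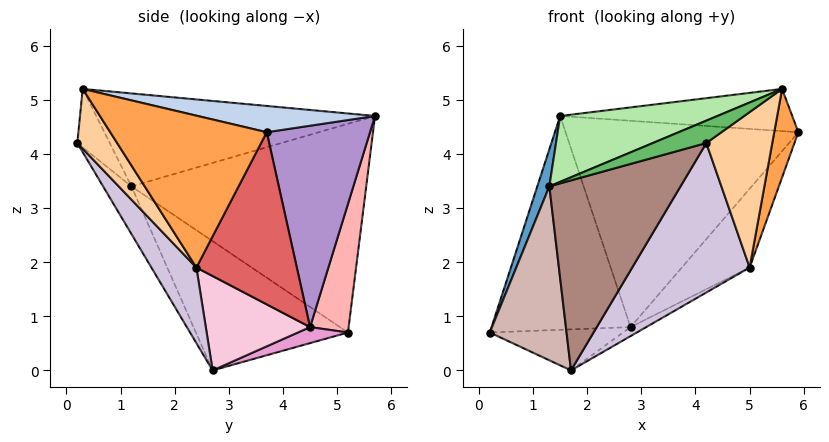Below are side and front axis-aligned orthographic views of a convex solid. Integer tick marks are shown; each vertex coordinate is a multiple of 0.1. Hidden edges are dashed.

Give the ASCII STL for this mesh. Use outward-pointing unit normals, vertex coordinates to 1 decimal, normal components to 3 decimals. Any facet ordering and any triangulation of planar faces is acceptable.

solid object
 facet normal -0.948 -0.049 0.314
  outer loop
   vertex 1.3 1.2 3.4
   vertex 1.5 5.7 4.7
   vertex 0.2 5.2 0.7
  endloop
 endfacet
 facet normal 0.162 0.212 0.964
  outer loop
   vertex 5.6 0.3 5.2
   vertex 5.9 3.7 4.4
   vertex 1.5 5.7 4.7
  endloop
 endfacet
 facet normal 0.953 -0.147 -0.267
  outer loop
   vertex 5.6 0.3 5.2
   vertex 5.0 2.4 1.9
   vertex 5.9 3.7 4.4
  endloop
 endfacet
 facet normal 0.436 -0.721 -0.538
  outer loop
   vertex 5.6 0.3 5.2
   vertex 4.2 0.2 4.2
   vertex 5.0 2.4 1.9
  endloop
 endfacet
 facet normal -0.403 -0.664 0.630
  outer loop
   vertex 5.6 0.3 5.2
   vertex 1.3 1.2 3.4
   vertex 4.2 0.2 4.2
  endloop
 endfacet
 facet normal -0.417 -0.235 0.878
  outer loop
   vertex 5.6 0.3 5.2
   vertex 1.5 5.7 4.7
   vertex 1.3 1.2 3.4
  endloop
 endfacet
 facet normal 0.714 0.482 -0.508
  outer loop
   vertex 2.8 4.5 0.8
   vertex 5.9 3.7 4.4
   vertex 5.0 2.4 1.9
  endloop
 endfacet
 facet normal 0.262 0.944 -0.203
  outer loop
   vertex 2.8 4.5 0.8
   vertex 0.2 5.2 0.7
   vertex 1.5 5.7 4.7
  endloop
 endfacet
 facet normal 0.401 0.904 -0.145
  outer loop
   vertex 2.8 4.5 0.8
   vertex 1.5 5.7 4.7
   vertex 5.9 3.7 4.4
  endloop
 endfacet
 facet normal 0.284 -0.740 -0.609
  outer loop
   vertex 1.7 2.7 0.0
   vertex 5.0 2.4 1.9
   vertex 4.2 0.2 4.2
  endloop
 endfacet
 facet normal -0.192 -0.889 -0.415
  outer loop
   vertex 1.7 2.7 0.0
   vertex 4.2 0.2 4.2
   vertex 1.3 1.2 3.4
  endloop
 endfacet
 facet normal -0.854 -0.431 -0.291
  outer loop
   vertex 1.7 2.7 0.0
   vertex 1.3 1.2 3.4
   vertex 0.2 5.2 0.7
  endloop
 endfacet
 facet normal 0.127 0.337 -0.933
  outer loop
   vertex 1.7 2.7 0.0
   vertex 0.2 5.2 0.7
   vertex 2.8 4.5 0.8
  endloop
 endfacet
 facet normal 0.503 0.076 -0.861
  outer loop
   vertex 1.7 2.7 0.0
   vertex 2.8 4.5 0.8
   vertex 5.0 2.4 1.9
  endloop
 endfacet
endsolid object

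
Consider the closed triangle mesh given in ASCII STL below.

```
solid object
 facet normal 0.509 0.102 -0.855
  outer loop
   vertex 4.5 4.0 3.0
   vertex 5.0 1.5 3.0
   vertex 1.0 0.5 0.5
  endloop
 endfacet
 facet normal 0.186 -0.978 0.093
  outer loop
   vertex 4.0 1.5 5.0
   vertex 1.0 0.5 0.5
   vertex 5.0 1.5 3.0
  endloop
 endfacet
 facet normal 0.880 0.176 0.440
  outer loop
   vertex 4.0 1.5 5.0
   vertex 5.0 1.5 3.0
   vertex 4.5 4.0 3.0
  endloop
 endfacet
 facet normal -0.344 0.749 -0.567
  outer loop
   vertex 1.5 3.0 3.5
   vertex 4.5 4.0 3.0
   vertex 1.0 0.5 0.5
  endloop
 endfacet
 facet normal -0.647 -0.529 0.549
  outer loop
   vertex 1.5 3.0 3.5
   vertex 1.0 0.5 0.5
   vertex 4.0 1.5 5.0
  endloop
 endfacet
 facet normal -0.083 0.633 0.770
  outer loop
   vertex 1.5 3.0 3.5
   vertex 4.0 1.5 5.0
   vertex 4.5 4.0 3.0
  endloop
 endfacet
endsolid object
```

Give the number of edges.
9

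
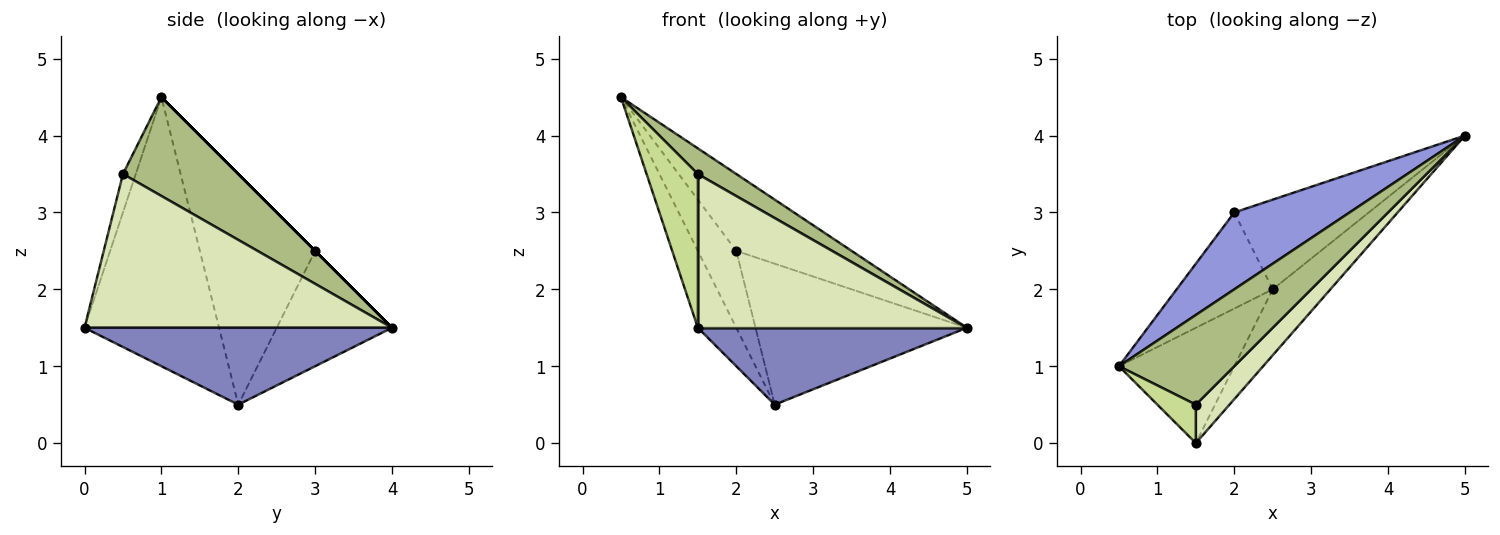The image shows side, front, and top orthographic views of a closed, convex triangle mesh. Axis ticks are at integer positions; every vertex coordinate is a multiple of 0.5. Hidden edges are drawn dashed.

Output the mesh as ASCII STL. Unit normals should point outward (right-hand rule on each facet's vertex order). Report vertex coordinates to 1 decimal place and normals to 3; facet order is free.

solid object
 facet normal -0.889 0.254 -0.381
  outer loop
   vertex 2.5 2.0 0.5
   vertex 1.5 0.0 1.5
   vertex 0.5 1.0 4.5
  endloop
 endfacet
 facet normal 0.655 -0.573 -0.492
  outer loop
   vertex 2.5 2.0 0.5
   vertex 5.0 4.0 1.5
   vertex 1.5 0.0 1.5
  endloop
 endfacet
 facet normal 0.000 0.707 0.707
  outer loop
   vertex 2.0 3.0 2.5
   vertex 0.5 1.0 4.5
   vertex 5.0 4.0 1.5
  endloop
 endfacet
 facet normal -0.882 0.294 -0.368
  outer loop
   vertex 2.0 3.0 2.5
   vertex 2.5 2.0 0.5
   vertex 0.5 1.0 4.5
  endloop
 endfacet
 facet normal -0.418 0.766 -0.488
  outer loop
   vertex 2.0 3.0 2.5
   vertex 5.0 4.0 1.5
   vertex 2.5 2.0 0.5
  endloop
 endfacet
 facet normal 0.636 -0.212 0.742
  outer loop
   vertex 1.5 0.5 3.5
   vertex 5.0 4.0 1.5
   vertex 0.5 1.0 4.5
  endloop
 endfacet
 facet normal -0.236 -0.943 0.236
  outer loop
   vertex 1.5 0.5 3.5
   vertex 0.5 1.0 4.5
   vertex 1.5 0.0 1.5
  endloop
 endfacet
 facet normal 0.743 -0.650 0.162
  outer loop
   vertex 1.5 0.5 3.5
   vertex 1.5 0.0 1.5
   vertex 5.0 4.0 1.5
  endloop
 endfacet
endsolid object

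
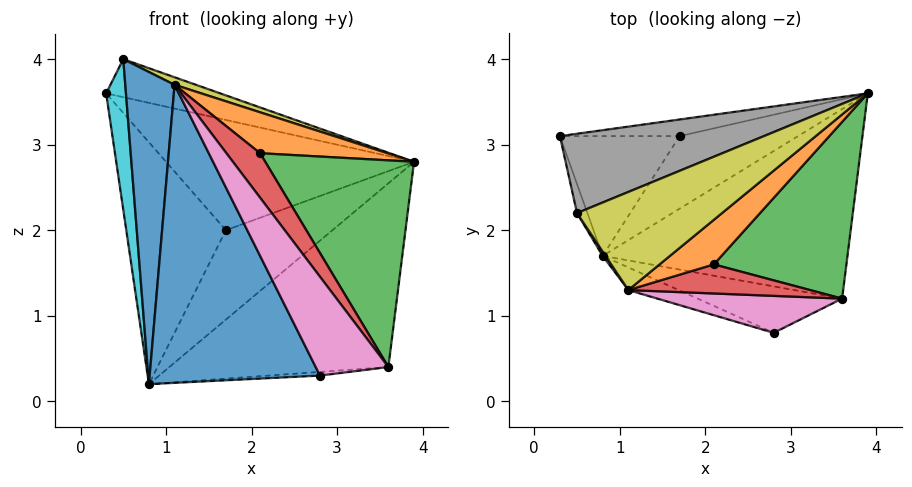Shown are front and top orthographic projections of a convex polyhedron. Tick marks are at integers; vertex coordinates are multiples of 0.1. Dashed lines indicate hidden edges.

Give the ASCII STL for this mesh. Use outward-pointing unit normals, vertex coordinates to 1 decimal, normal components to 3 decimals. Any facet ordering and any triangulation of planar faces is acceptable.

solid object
 facet normal -0.406 -0.911 -0.069
  outer loop
   vertex 1.1 1.3 3.7
   vertex 0.8 1.7 0.2
   vertex 2.8 0.8 0.3
  endloop
 endfacet
 facet normal -0.168 0.975 -0.147
  outer loop
   vertex 1.7 3.1 2.0
   vertex 0.3 3.1 3.6
   vertex 3.9 3.6 2.8
  endloop
 endfacet
 facet normal -0.452 0.799 -0.396
  outer loop
   vertex 1.7 3.1 2.0
   vertex 0.8 1.7 0.2
   vertex 0.3 3.1 3.6
  endloop
 endfacet
 facet normal 0.053 0.775 -0.629
  outer loop
   vertex 1.7 3.1 2.0
   vertex 3.9 3.6 2.8
   vertex 0.8 1.7 0.2
  endloop
 endfacet
 facet normal 0.173 0.686 -0.707
  outer loop
   vertex 3.6 1.2 0.4
   vertex 0.8 1.7 0.2
   vertex 3.9 3.6 2.8
  endloop
 endfacet
 facet normal 0.085 0.078 -0.993
  outer loop
   vertex 3.6 1.2 0.4
   vertex 2.8 0.8 0.3
   vertex 0.8 1.7 0.2
  endloop
 endfacet
 facet normal 0.391 -0.862 0.322
  outer loop
   vertex 3.6 1.2 0.4
   vertex 1.1 1.3 3.7
   vertex 2.8 0.8 0.3
  endloop
 endfacet
 facet normal 0.139 0.428 0.893
  outer loop
   vertex 0.5 2.2 4.0
   vertex 3.9 3.6 2.8
   vertex 0.3 3.1 3.6
  endloop
 endfacet
 facet normal 0.358 -0.072 0.931
  outer loop
   vertex 0.5 2.2 4.0
   vertex 1.1 1.3 3.7
   vertex 3.9 3.6 2.8
  endloop
 endfacet
 facet normal -0.971 -0.236 -0.046
  outer loop
   vertex 0.5 2.2 4.0
   vertex 0.3 3.1 3.6
   vertex 0.8 1.7 0.2
  endloop
 endfacet
 facet normal -0.831 -0.556 0.008
  outer loop
   vertex 0.5 2.2 4.0
   vertex 0.8 1.7 0.2
   vertex 1.1 1.3 3.7
  endloop
 endfacet
 facet normal 0.621 -0.530 0.577
  outer loop
   vertex 2.1 1.6 2.9
   vertex 3.9 3.6 2.8
   vertex 1.1 1.3 3.7
  endloop
 endfacet
 facet normal 0.661 -0.570 0.488
  outer loop
   vertex 2.1 1.6 2.9
   vertex 3.6 1.2 0.4
   vertex 3.9 3.6 2.8
  endloop
 endfacet
 facet normal 0.567 -0.689 0.451
  outer loop
   vertex 2.1 1.6 2.9
   vertex 1.1 1.3 3.7
   vertex 3.6 1.2 0.4
  endloop
 endfacet
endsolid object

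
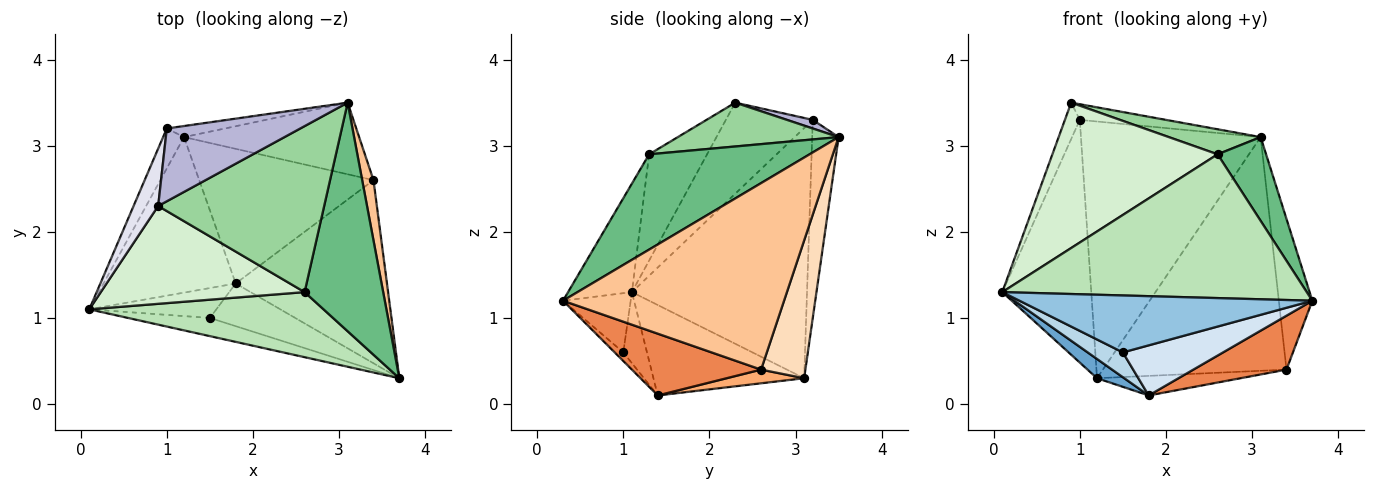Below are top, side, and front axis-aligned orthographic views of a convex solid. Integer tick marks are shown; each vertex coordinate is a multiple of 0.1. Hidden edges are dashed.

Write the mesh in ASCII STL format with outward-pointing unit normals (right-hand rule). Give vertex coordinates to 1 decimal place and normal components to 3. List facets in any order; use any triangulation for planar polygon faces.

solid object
 facet normal -0.562 -0.102 -0.821
  outer loop
   vertex 1.2 3.1 0.3
   vertex 1.8 1.4 0.1
   vertex 0.1 1.1 1.3
  endloop
 endfacet
 facet normal -0.215 -0.930 -0.297
  outer loop
   vertex 1.5 1.0 0.6
   vertex 3.7 0.3 1.2
   vertex 0.1 1.1 1.3
  endloop
 endfacet
 facet normal -0.395 -0.587 -0.707
  outer loop
   vertex 1.5 1.0 0.6
   vertex 0.1 1.1 1.3
   vertex 1.8 1.4 0.1
  endloop
 endfacet
 facet normal -0.065 -0.760 -0.647
  outer loop
   vertex 1.5 1.0 0.6
   vertex 1.8 1.4 0.1
   vertex 3.7 0.3 1.2
  endloop
 endfacet
 facet normal 0.365 -0.263 -0.893
  outer loop
   vertex 3.4 2.6 0.4
   vertex 3.7 0.3 1.2
   vertex 1.8 1.4 0.1
  endloop
 endfacet
 facet normal 0.077 0.143 -0.987
  outer loop
   vertex 3.4 2.6 0.4
   vertex 1.8 1.4 0.1
   vertex 1.2 3.1 0.3
  endloop
 endfacet
 facet normal 0.987 0.150 0.060
  outer loop
   vertex 3.4 2.6 0.4
   vertex 3.1 3.5 3.1
   vertex 3.7 0.3 1.2
  endloop
 endfacet
 facet normal 0.225 0.932 -0.286
  outer loop
   vertex 3.4 2.6 0.4
   vertex 1.2 3.1 0.3
   vertex 3.1 3.5 3.1
  endloop
 endfacet
 facet normal 0.751 -0.227 0.620
  outer loop
   vertex 2.6 1.3 2.9
   vertex 3.7 0.3 1.2
   vertex 3.1 3.5 3.1
  endloop
 endfacet
 facet normal 0.253 -0.144 0.957
  outer loop
   vertex 2.6 1.3 2.9
   vertex 3.1 3.5 3.1
   vertex 0.9 2.3 3.5
  endloop
 endfacet
 facet normal -0.188 -0.895 0.405
  outer loop
   vertex 2.6 1.3 2.9
   vertex 0.1 1.1 1.3
   vertex 3.7 0.3 1.2
  endloop
 endfacet
 facet normal -0.279 -0.797 0.536
  outer loop
   vertex 2.6 1.3 2.9
   vertex 0.9 2.3 3.5
   vertex 0.1 1.1 1.3
  endloop
 endfacet
 facet normal -0.145 0.988 -0.043
  outer loop
   vertex 1.0 3.2 3.3
   vertex 3.1 3.5 3.1
   vertex 1.2 3.1 0.3
  endloop
 endfacet
 facet normal 0.063 0.210 0.976
  outer loop
   vertex 1.0 3.2 3.3
   vertex 0.9 2.3 3.5
   vertex 3.1 3.5 3.1
  endloop
 endfacet
 facet normal -0.889 0.452 -0.074
  outer loop
   vertex 1.0 3.2 3.3
   vertex 1.2 3.1 0.3
   vertex 0.1 1.1 1.3
  endloop
 endfacet
 facet normal -0.952 0.163 0.257
  outer loop
   vertex 1.0 3.2 3.3
   vertex 0.1 1.1 1.3
   vertex 0.9 2.3 3.5
  endloop
 endfacet
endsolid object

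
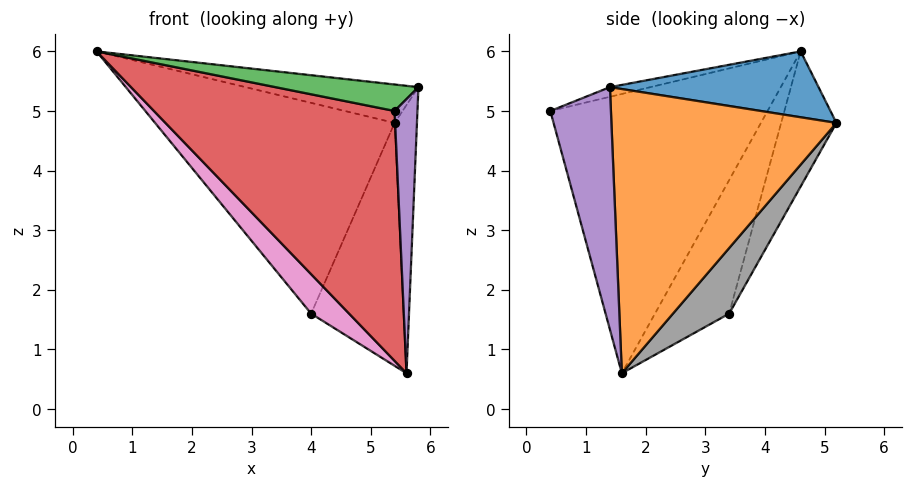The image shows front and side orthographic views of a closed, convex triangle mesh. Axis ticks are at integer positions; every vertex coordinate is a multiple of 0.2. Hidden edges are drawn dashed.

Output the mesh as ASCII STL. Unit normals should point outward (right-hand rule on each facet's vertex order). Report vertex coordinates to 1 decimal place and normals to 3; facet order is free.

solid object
 facet normal 0.210 0.174 0.962
  outer loop
   vertex 5.4 5.2 4.8
   vertex 0.4 4.6 6.0
   vertex 5.8 1.4 5.4
  endloop
 endfacet
 facet normal 0.994 0.099 -0.037
  outer loop
   vertex 5.6 1.6 0.6
   vertex 5.4 5.2 4.8
   vertex 5.8 1.4 5.4
  endloop
 endfacet
 facet normal -0.095 -0.337 0.937
  outer loop
   vertex 5.4 0.4 5.0
   vertex 5.8 1.4 5.4
   vertex 0.4 4.6 6.0
  endloop
 endfacet
 facet normal -0.653 -0.723 -0.227
  outer loop
   vertex 5.4 0.4 5.0
   vertex 0.4 4.6 6.0
   vertex 5.6 1.6 0.6
  endloop
 endfacet
 facet normal 0.934 -0.352 -0.054
  outer loop
   vertex 5.4 0.4 5.0
   vertex 5.6 1.6 0.6
   vertex 5.8 1.4 5.4
  endloop
 endfacet
 facet normal -0.205 0.889 -0.410
  outer loop
   vertex 4.0 3.4 1.6
   vertex 0.4 4.6 6.0
   vertex 5.4 5.2 4.8
  endloop
 endfacet
 facet normal -0.762 -0.390 -0.517
  outer loop
   vertex 4.0 3.4 1.6
   vertex 5.6 1.6 0.6
   vertex 0.4 4.6 6.0
  endloop
 endfacet
 facet normal 0.424 0.698 -0.578
  outer loop
   vertex 4.0 3.4 1.6
   vertex 5.4 5.2 4.8
   vertex 5.6 1.6 0.6
  endloop
 endfacet
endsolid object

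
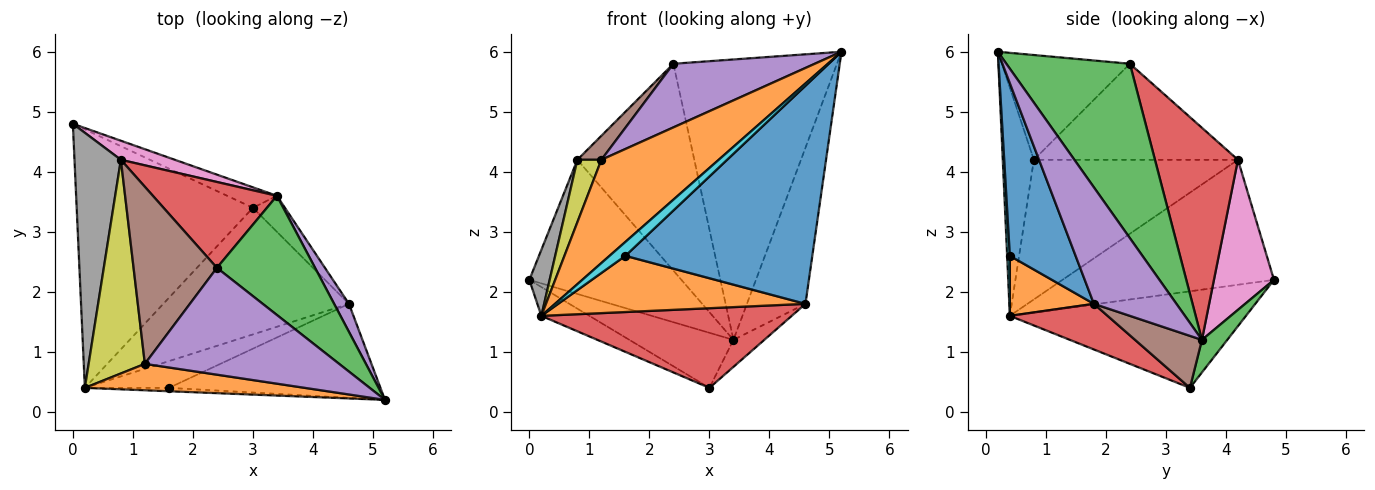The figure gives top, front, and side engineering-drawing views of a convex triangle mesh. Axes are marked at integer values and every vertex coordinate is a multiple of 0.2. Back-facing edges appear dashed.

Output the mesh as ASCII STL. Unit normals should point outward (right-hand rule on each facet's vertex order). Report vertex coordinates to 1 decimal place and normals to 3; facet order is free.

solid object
 facet normal -0.478 0.097 -0.873
  outer loop
   vertex 0.2 0.4 1.6
   vertex 0.0 4.8 2.2
   vertex 3.0 3.4 0.4
  endloop
 endfacet
 facet normal -0.249 -0.938 0.240
  outer loop
   vertex 0.2 0.4 1.6
   vertex 5.2 0.2 6.0
   vertex 1.2 0.8 4.2
  endloop
 endfacet
 facet normal 0.223 0.914 -0.340
  outer loop
   vertex 3.4 3.6 1.2
   vertex 3.0 3.4 0.4
   vertex 0.0 4.8 2.2
  endloop
 endfacet
 facet normal 0.204 -0.521 -0.829
  outer loop
   vertex 4.6 1.8 1.8
   vertex 0.2 0.4 1.6
   vertex 3.0 3.4 0.4
  endloop
 endfacet
 facet normal 0.811 0.575 0.103
  outer loop
   vertex 4.6 1.8 1.8
   vertex 3.4 3.6 1.2
   vertex 5.2 0.2 6.0
  endloop
 endfacet
 facet normal 0.793 0.366 -0.488
  outer loop
   vertex 4.6 1.8 1.8
   vertex 3.0 3.4 0.4
   vertex 3.4 3.6 1.2
  endloop
 endfacet
 facet normal 0.364 0.922 0.131
  outer loop
   vertex 0.8 4.2 4.2
   vertex 3.4 3.6 1.2
   vertex 0.0 4.8 2.2
  endloop
 endfacet
 facet normal -0.934 -0.090 0.347
  outer loop
   vertex 0.8 4.2 4.2
   vertex 0.0 4.8 2.2
   vertex 0.2 0.4 1.6
  endloop
 endfacet
 facet normal -0.922 -0.108 0.371
  outer loop
   vertex 0.8 4.2 4.2
   vertex 0.2 0.4 1.6
   vertex 1.2 0.8 4.2
  endloop
 endfacet
 facet normal 0.165 -0.959 -0.231
  outer loop
   vertex 1.6 0.4 2.6
   vertex 5.2 0.2 6.0
   vertex 0.2 0.4 1.6
  endloop
 endfacet
 facet normal 0.307 -0.874 -0.377
  outer loop
   vertex 1.6 0.4 2.6
   vertex 4.6 1.8 1.8
   vertex 5.2 0.2 6.0
  endloop
 endfacet
 facet normal 0.293 -0.863 -0.411
  outer loop
   vertex 1.6 0.4 2.6
   vertex 0.2 0.4 1.6
   vertex 4.6 1.8 1.8
  endloop
 endfacet
 facet normal 0.571 0.756 0.321
  outer loop
   vertex 2.4 2.4 5.8
   vertex 5.2 0.2 6.0
   vertex 3.4 3.6 1.2
  endloop
 endfacet
 facet normal 0.548 0.772 0.321
  outer loop
   vertex 2.4 2.4 5.8
   vertex 3.4 3.6 1.2
   vertex 0.8 4.2 4.2
  endloop
 endfacet
 facet normal -0.420 -0.464 0.780
  outer loop
   vertex 2.4 2.4 5.8
   vertex 1.2 0.8 4.2
   vertex 5.2 0.2 6.0
  endloop
 endfacet
 facet normal -0.752 -0.089 0.653
  outer loop
   vertex 2.4 2.4 5.8
   vertex 0.8 4.2 4.2
   vertex 1.2 0.8 4.2
  endloop
 endfacet
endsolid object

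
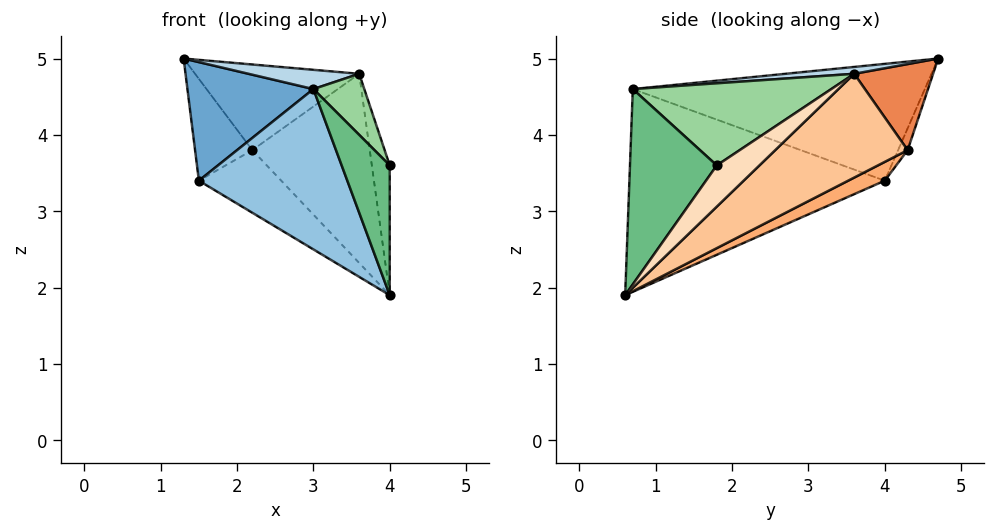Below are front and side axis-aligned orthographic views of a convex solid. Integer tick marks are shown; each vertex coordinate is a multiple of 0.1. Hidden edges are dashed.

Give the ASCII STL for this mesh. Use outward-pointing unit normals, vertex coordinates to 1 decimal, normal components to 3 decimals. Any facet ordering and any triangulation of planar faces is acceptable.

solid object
 facet normal -0.917 -0.395 0.058
  outer loop
   vertex 3.0 0.7 4.6
   vertex 1.3 4.7 5.0
   vertex 1.5 4.0 3.4
  endloop
 endfacet
 facet normal -0.828 -0.481 -0.289
  outer loop
   vertex 3.0 0.7 4.6
   vertex 1.5 4.0 3.4
   vertex 4.0 0.6 1.9
  endloop
 endfacet
 facet normal 0.049 -0.079 0.996
  outer loop
   vertex 3.0 0.7 4.6
   vertex 3.6 3.6 4.8
   vertex 1.3 4.7 5.0
  endloop
 endfacet
 facet normal -0.150 0.899 -0.412
  outer loop
   vertex 2.2 4.3 3.8
   vertex 1.5 4.0 3.4
   vertex 1.3 4.7 5.0
  endloop
 endfacet
 facet normal 0.433 0.901 0.024
  outer loop
   vertex 2.2 4.3 3.8
   vertex 1.3 4.7 5.0
   vertex 3.6 3.6 4.8
  endloop
 endfacet
 facet normal 0.236 0.532 -0.813
  outer loop
   vertex 2.2 4.3 3.8
   vertex 4.0 0.6 1.9
   vertex 1.5 4.0 3.4
  endloop
 endfacet
 facet normal 0.646 0.573 -0.504
  outer loop
   vertex 2.2 4.3 3.8
   vertex 3.6 3.6 4.8
   vertex 4.0 0.6 1.9
  endloop
 endfacet
 facet normal 0.889 0.373 -0.264
  outer loop
   vertex 4.0 1.8 3.6
   vertex 4.0 0.6 1.9
   vertex 3.6 3.6 4.8
  endloop
 endfacet
 facet normal 0.828 -0.458 0.324
  outer loop
   vertex 4.0 1.8 3.6
   vertex 3.0 0.7 4.6
   vertex 4.0 0.6 1.9
  endloop
 endfacet
 facet normal 0.795 -0.204 0.571
  outer loop
   vertex 4.0 1.8 3.6
   vertex 3.6 3.6 4.8
   vertex 3.0 0.7 4.6
  endloop
 endfacet
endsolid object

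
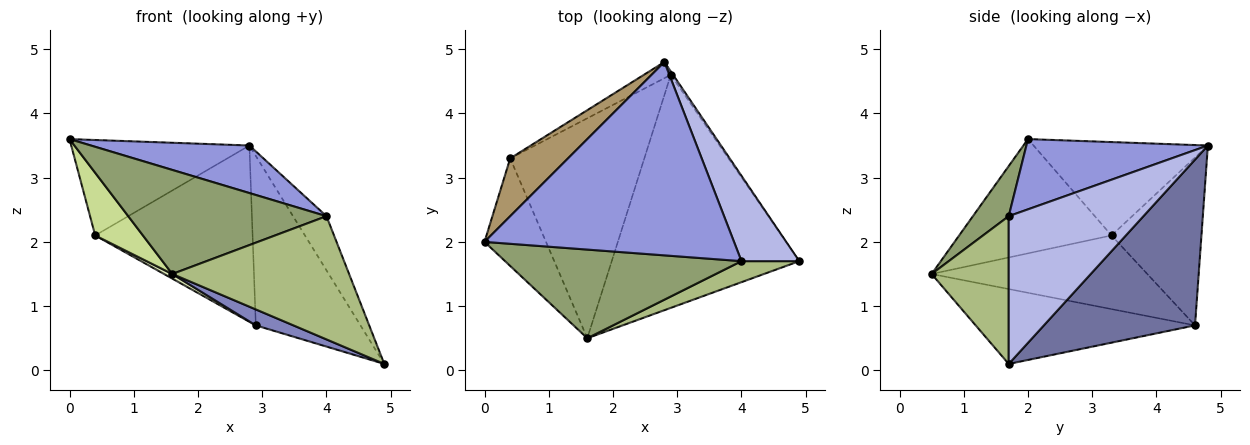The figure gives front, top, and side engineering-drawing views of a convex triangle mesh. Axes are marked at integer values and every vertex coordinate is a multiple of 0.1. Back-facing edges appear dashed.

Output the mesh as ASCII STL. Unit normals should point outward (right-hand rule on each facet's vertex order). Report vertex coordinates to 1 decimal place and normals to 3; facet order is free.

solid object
 facet normal 0.822 0.569 -0.011
  outer loop
   vertex 2.9 4.6 0.7
   vertex 2.8 4.8 3.5
   vertex 4.9 1.7 0.1
  endloop
 endfacet
 facet normal -0.370 -0.063 -0.927
  outer loop
   vertex 2.9 4.6 0.7
   vertex 4.9 1.7 0.1
   vertex 1.6 0.5 1.5
  endloop
 endfacet
 facet normal 0.264 -0.230 0.937
  outer loop
   vertex 4.0 1.7 2.4
   vertex 2.8 4.8 3.5
   vertex 0.0 2.0 3.6
  endloop
 endfacet
 facet normal 0.907 0.225 0.355
  outer loop
   vertex 4.0 1.7 2.4
   vertex 4.9 1.7 0.1
   vertex 2.8 4.8 3.5
  endloop
 endfacet
 facet normal 0.136 -0.754 0.642
  outer loop
   vertex 4.0 1.7 2.4
   vertex 0.0 2.0 3.6
   vertex 1.6 0.5 1.5
  endloop
 endfacet
 facet normal 0.395 -0.906 0.155
  outer loop
   vertex 4.0 1.7 2.4
   vertex 1.6 0.5 1.5
   vertex 4.9 1.7 0.1
  endloop
 endfacet
 facet normal -0.849 -0.266 -0.457
  outer loop
   vertex 0.4 3.3 2.1
   vertex 1.6 0.5 1.5
   vertex 0.0 2.0 3.6
  endloop
 endfacet
 facet normal -0.481 -0.018 -0.876
  outer loop
   vertex 0.4 3.3 2.1
   vertex 2.9 4.6 0.7
   vertex 1.6 0.5 1.5
  endloop
 endfacet
 facet normal -0.642 0.656 0.397
  outer loop
   vertex 0.4 3.3 2.1
   vertex 0.0 2.0 3.6
   vertex 2.8 4.8 3.5
  endloop
 endfacet
 facet normal -0.495 0.865 -0.079
  outer loop
   vertex 0.4 3.3 2.1
   vertex 2.8 4.8 3.5
   vertex 2.9 4.6 0.7
  endloop
 endfacet
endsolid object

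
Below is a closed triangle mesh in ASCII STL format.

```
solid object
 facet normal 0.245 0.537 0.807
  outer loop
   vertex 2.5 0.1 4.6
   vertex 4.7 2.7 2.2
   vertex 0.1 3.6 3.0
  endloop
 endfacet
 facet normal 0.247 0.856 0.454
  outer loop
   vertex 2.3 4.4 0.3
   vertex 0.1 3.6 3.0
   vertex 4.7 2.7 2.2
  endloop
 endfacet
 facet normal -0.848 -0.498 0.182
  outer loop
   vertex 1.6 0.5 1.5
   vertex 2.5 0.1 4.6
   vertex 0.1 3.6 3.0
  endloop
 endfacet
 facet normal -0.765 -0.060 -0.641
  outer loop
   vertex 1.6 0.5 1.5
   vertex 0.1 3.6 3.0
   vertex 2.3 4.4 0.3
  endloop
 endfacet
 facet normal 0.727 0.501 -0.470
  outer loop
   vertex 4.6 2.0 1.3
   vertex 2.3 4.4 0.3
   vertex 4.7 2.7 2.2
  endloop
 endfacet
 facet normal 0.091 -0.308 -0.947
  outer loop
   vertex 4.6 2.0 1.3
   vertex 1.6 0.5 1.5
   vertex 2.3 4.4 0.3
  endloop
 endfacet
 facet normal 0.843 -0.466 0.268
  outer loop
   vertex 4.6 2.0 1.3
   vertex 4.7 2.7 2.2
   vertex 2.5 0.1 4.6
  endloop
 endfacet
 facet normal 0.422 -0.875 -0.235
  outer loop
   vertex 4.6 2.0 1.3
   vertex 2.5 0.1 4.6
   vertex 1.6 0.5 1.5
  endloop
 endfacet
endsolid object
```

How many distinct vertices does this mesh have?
6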